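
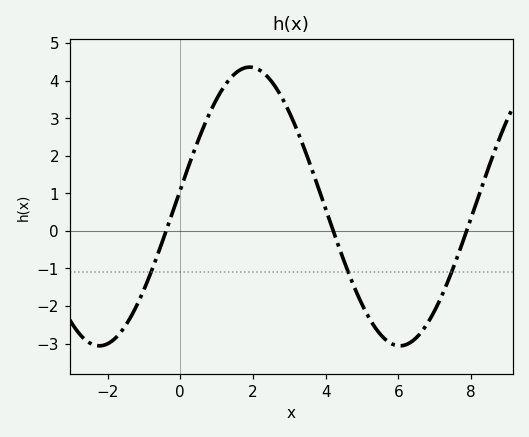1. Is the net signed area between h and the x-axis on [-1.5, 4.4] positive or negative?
positive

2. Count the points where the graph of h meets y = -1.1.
3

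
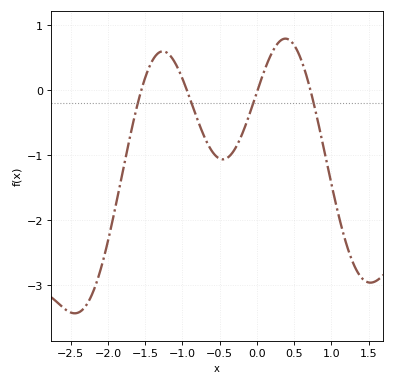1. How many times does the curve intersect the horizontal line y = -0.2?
4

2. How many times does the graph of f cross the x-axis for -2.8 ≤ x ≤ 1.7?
4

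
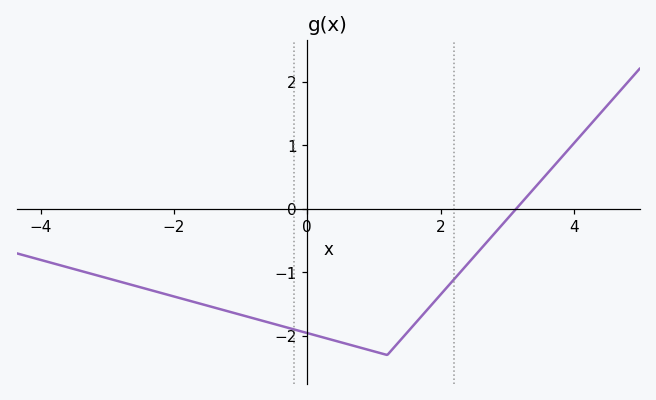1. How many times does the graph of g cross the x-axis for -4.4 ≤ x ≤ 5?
1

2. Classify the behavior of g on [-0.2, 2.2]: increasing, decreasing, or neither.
neither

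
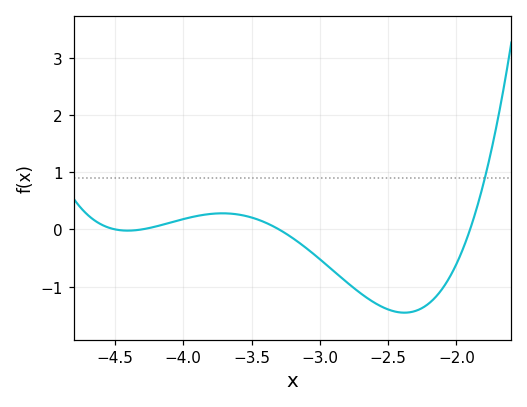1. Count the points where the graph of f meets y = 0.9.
1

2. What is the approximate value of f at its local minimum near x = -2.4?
-1.46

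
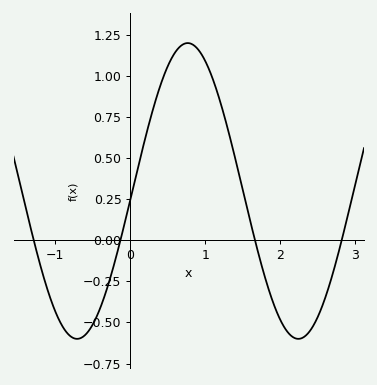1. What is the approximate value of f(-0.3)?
-0.279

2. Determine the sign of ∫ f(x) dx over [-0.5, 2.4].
positive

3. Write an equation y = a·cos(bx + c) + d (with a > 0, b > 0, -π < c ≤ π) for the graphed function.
y = 0.9cos(2.13x - 1.63) + 0.3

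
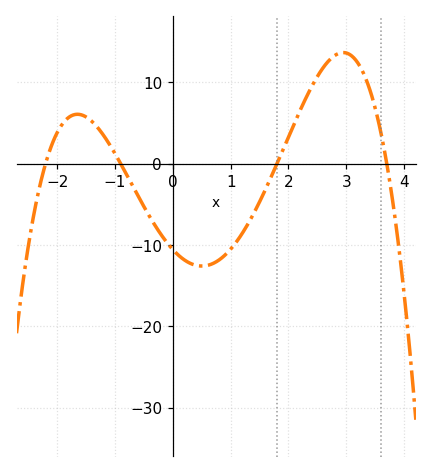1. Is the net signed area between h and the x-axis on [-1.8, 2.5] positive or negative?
negative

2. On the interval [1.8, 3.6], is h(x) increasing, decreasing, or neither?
neither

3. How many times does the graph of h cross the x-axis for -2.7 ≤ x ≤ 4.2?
4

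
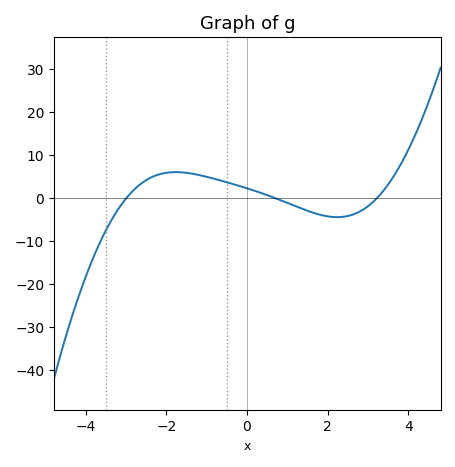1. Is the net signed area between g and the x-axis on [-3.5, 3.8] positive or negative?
positive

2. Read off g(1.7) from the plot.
-3.52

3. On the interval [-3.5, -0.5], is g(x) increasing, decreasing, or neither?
neither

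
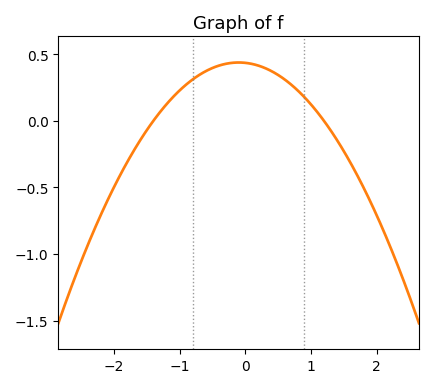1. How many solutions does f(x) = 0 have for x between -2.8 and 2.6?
2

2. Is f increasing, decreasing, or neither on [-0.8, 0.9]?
neither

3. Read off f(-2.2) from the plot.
-0.707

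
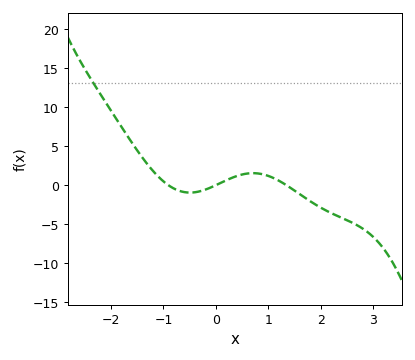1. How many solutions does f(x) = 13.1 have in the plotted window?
1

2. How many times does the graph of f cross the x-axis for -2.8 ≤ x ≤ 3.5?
3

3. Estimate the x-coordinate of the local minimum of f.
-0.495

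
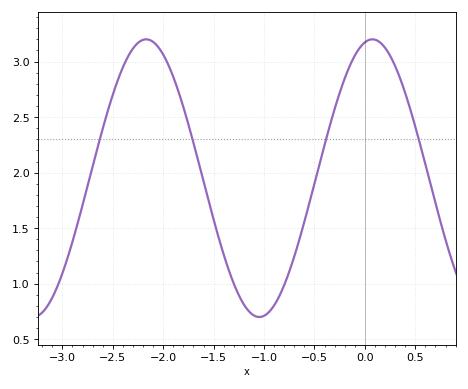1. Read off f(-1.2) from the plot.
0.8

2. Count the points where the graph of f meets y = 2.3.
4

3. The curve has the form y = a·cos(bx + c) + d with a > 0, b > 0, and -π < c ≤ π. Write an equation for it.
y = 1.25cos(2.8x - 0.21) + 1.95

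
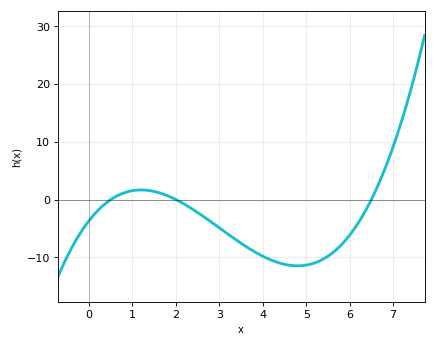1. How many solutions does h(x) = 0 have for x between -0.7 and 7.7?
3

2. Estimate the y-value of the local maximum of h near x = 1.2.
2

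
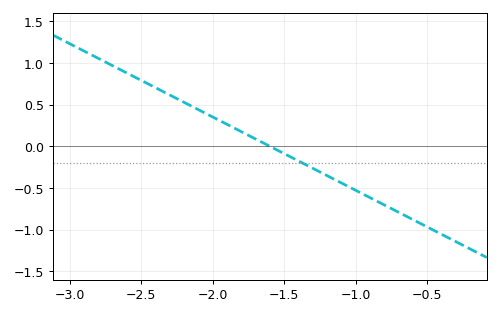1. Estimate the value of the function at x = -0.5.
-0.968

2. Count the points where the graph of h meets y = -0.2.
1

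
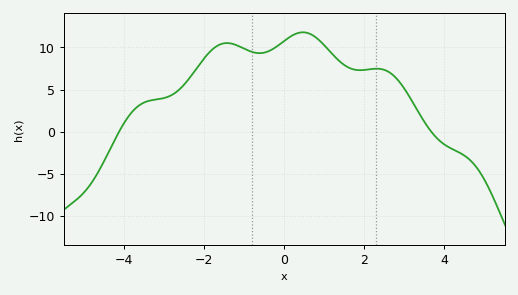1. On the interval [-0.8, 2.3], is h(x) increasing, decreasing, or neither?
neither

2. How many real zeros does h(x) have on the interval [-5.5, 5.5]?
2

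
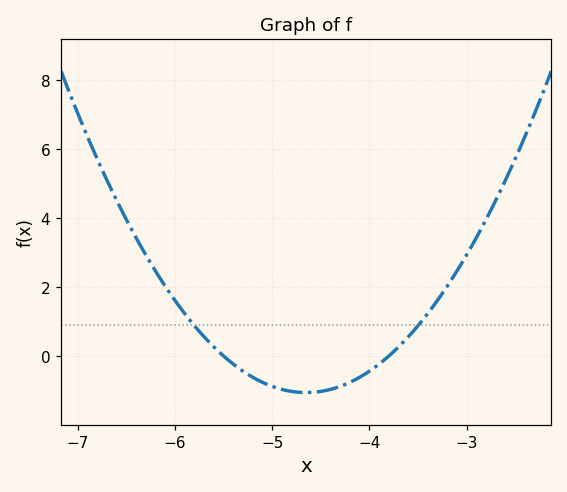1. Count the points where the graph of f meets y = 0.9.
2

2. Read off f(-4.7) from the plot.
-1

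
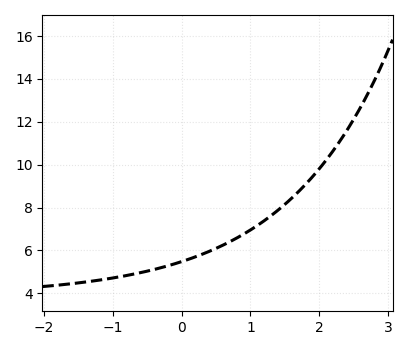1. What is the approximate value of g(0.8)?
6.6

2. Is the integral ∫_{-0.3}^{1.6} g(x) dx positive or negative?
positive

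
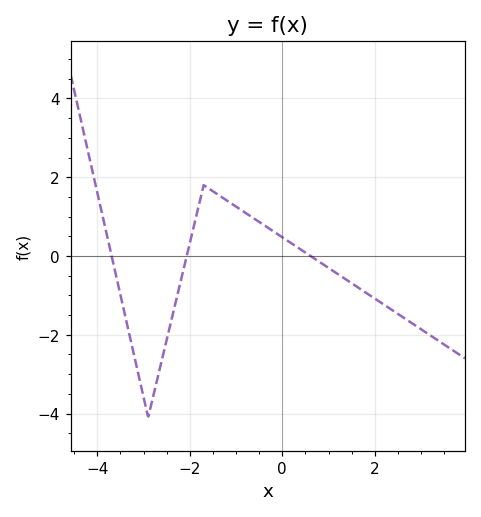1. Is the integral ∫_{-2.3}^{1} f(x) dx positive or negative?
positive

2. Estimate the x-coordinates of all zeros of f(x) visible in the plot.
-3.6, -2, 0.6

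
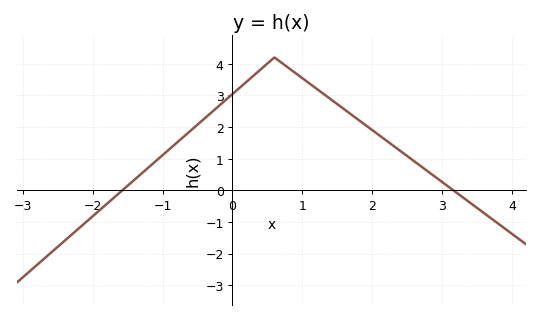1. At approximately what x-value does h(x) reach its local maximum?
0.6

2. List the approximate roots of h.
-1.57, 3.16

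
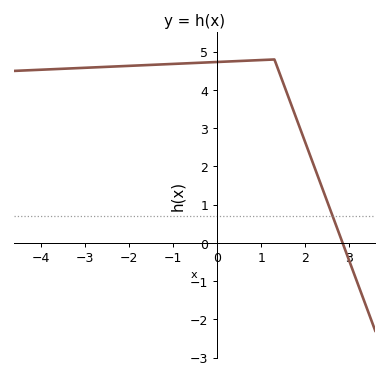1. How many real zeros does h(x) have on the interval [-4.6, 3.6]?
1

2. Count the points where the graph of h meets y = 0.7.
1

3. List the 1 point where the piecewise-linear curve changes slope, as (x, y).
(1.3, 4.8)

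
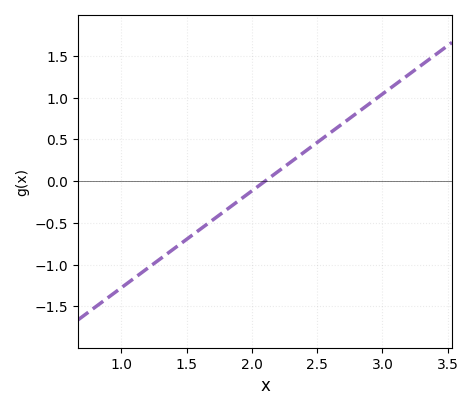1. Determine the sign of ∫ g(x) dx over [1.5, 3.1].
positive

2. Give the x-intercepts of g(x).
2.1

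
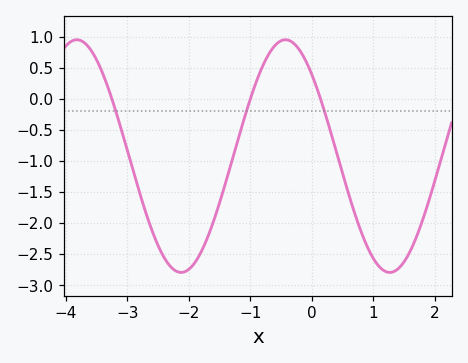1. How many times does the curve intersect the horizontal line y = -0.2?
3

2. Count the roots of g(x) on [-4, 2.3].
3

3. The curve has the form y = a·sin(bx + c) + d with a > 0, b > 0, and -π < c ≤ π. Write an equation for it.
y = 1.87sin(1.85x + 2.36) - 0.92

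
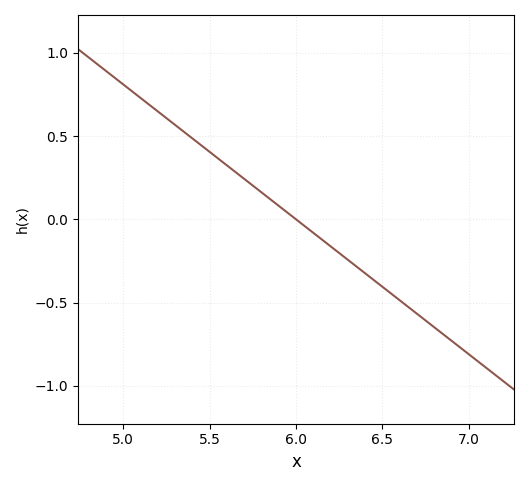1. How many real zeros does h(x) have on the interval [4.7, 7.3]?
1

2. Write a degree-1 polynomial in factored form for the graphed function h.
y = -0.81(x - 6)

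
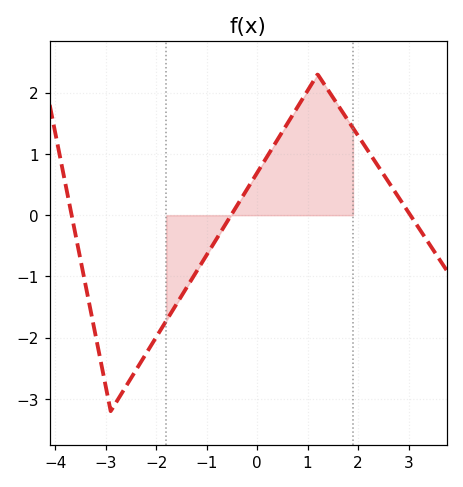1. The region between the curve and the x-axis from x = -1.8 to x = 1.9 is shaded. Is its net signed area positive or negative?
positive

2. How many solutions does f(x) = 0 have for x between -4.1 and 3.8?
3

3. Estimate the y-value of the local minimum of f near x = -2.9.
-3.2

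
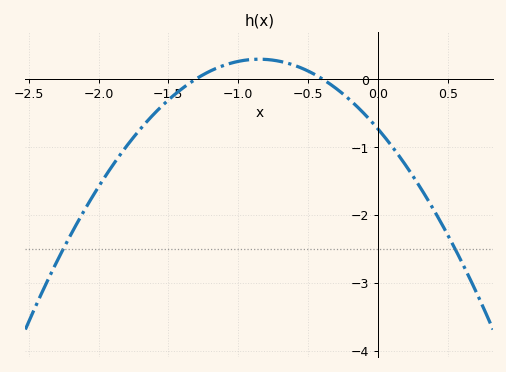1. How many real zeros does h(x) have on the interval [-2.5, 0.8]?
2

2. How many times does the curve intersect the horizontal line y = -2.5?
2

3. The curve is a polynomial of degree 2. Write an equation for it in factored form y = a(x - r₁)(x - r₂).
y = -1.42(x + 1.3)(x + 0.4)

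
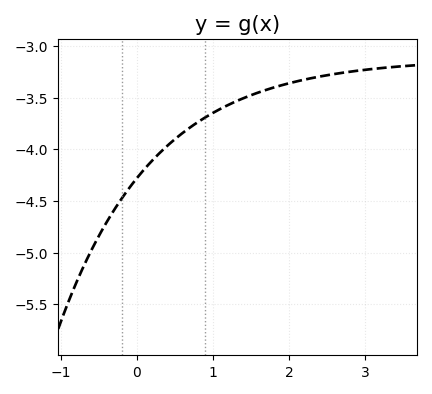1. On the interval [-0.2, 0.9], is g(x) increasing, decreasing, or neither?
increasing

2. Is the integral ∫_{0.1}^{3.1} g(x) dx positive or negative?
negative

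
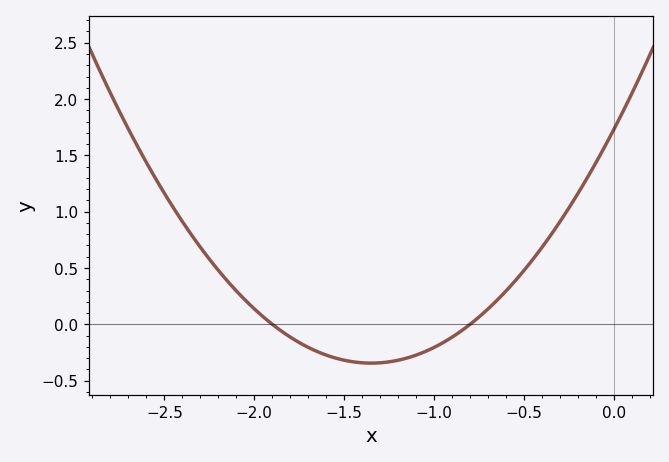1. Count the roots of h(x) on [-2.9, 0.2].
2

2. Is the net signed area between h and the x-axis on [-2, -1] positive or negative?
negative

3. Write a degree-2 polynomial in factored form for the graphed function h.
y = 1.14(x + 1.9)(x + 0.8)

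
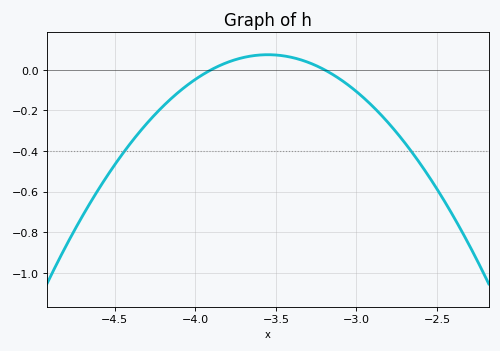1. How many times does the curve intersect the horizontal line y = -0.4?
2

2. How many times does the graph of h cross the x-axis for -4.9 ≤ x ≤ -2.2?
2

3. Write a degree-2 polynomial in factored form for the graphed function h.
y = -0.6(x + 3.9)(x + 3.2)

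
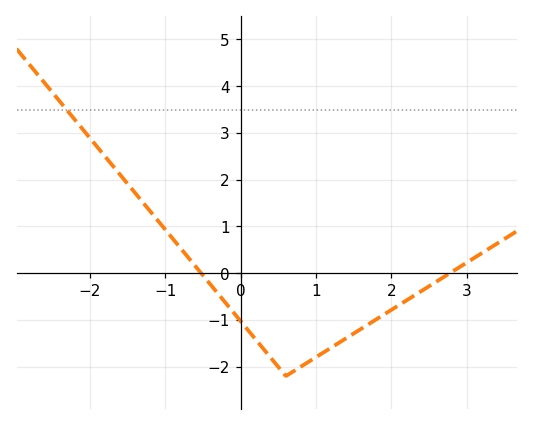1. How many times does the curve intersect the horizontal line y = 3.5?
1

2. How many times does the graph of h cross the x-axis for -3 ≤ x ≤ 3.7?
2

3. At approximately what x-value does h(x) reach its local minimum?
0.601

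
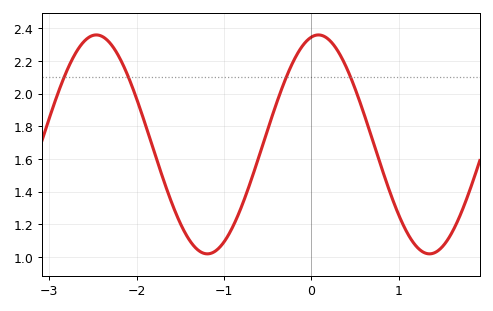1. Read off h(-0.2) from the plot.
2.2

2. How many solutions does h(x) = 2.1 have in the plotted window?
4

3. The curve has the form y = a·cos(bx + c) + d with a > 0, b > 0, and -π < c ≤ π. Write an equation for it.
y = 0.67cos(2.47x - 0.202) + 1.69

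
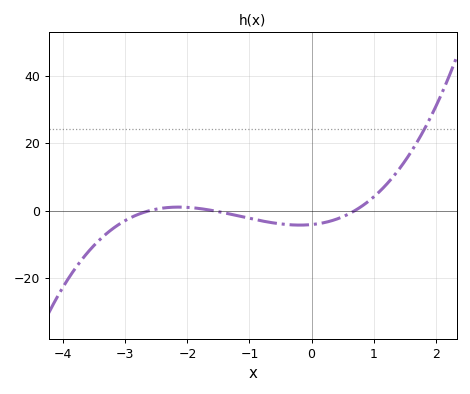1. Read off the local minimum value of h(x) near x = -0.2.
-4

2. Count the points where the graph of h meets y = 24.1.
1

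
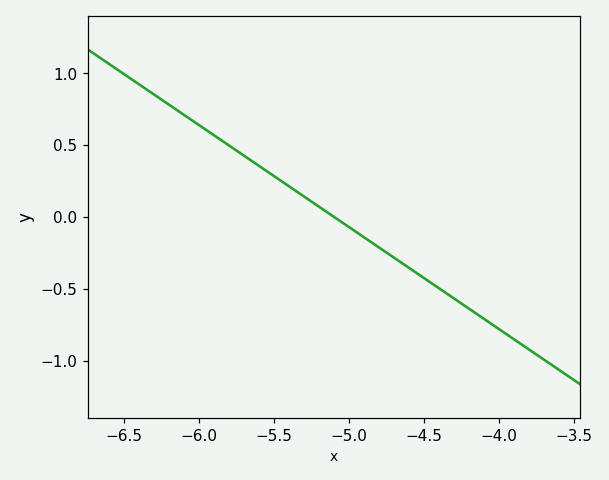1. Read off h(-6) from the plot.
0.65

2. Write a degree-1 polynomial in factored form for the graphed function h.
y = -0.71(x + 5.1)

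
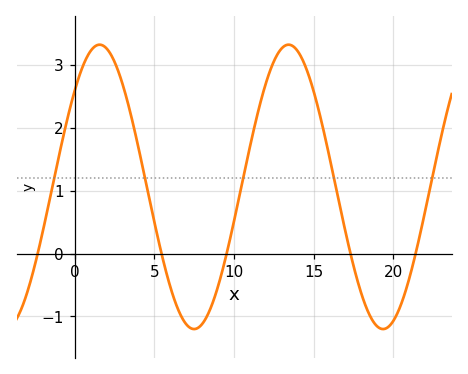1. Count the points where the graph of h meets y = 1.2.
5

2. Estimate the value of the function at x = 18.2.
-0.793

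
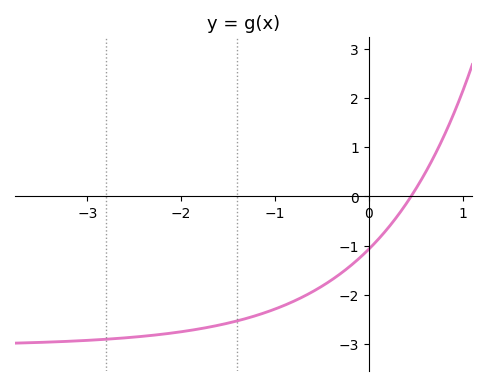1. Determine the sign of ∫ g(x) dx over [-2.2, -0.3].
negative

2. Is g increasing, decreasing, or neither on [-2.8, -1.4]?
increasing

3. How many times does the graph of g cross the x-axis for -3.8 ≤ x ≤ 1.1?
1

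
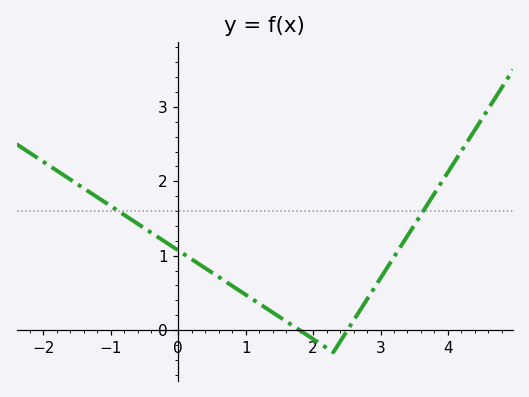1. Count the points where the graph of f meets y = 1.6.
2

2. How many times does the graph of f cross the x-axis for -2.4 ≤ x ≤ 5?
2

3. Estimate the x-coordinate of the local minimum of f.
2.3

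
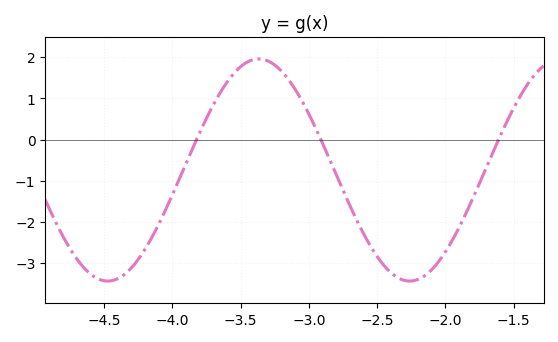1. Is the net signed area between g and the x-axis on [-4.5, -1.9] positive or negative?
negative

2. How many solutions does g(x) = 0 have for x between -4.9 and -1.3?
3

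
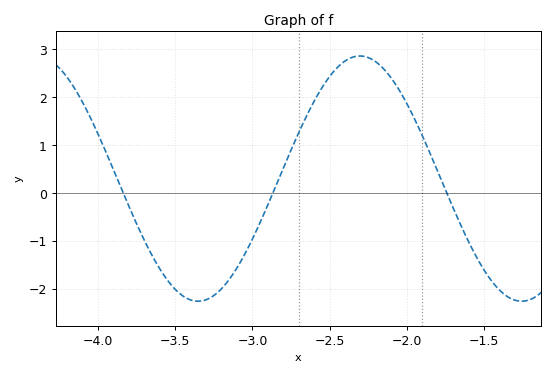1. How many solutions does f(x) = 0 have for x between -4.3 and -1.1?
3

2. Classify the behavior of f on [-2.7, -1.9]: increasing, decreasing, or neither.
neither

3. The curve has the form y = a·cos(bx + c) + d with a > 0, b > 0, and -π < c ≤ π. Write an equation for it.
y = 2.56cos(3x + 0.632) + 0.3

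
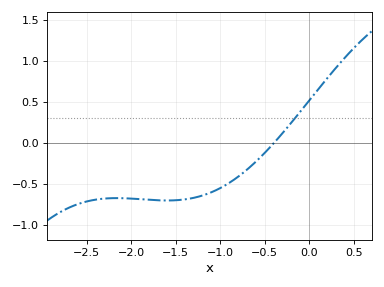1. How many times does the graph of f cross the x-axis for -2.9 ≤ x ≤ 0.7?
1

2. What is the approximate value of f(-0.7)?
-0.35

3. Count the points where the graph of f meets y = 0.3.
1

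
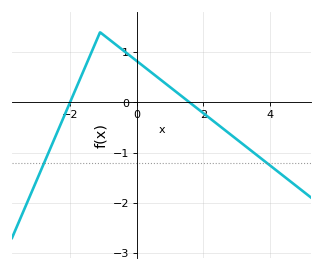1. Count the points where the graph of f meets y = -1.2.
2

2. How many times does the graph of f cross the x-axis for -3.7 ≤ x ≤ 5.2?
2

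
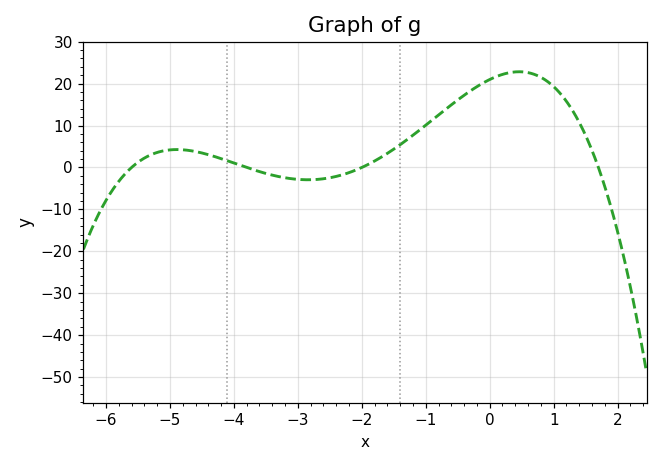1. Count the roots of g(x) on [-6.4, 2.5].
4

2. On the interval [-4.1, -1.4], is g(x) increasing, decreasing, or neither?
neither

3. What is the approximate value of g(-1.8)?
2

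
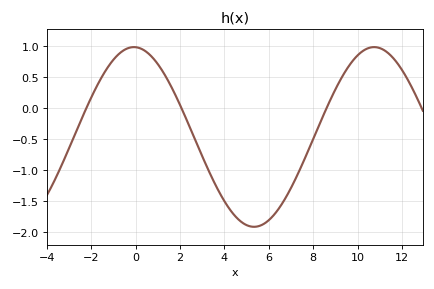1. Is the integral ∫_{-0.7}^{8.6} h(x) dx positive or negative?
negative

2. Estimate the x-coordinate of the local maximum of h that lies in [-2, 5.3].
0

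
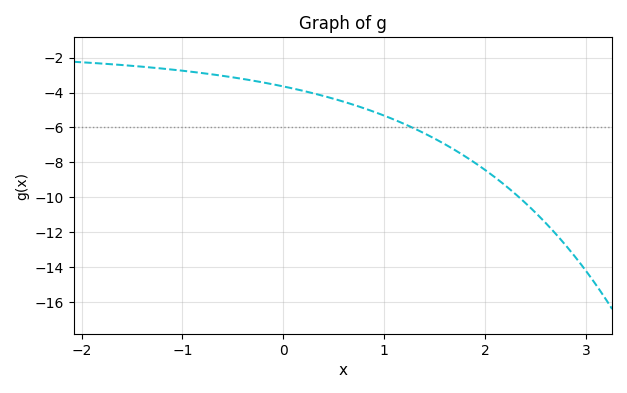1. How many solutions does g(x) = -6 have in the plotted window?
1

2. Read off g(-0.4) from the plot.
-3.22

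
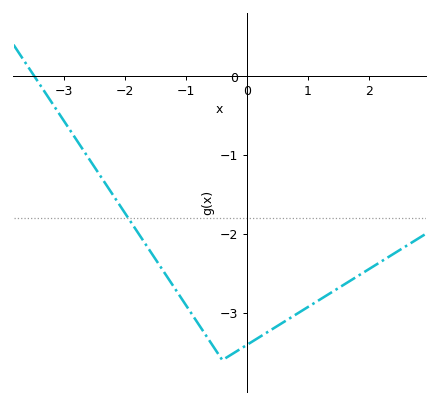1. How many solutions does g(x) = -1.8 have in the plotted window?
1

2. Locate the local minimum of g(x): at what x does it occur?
-0.399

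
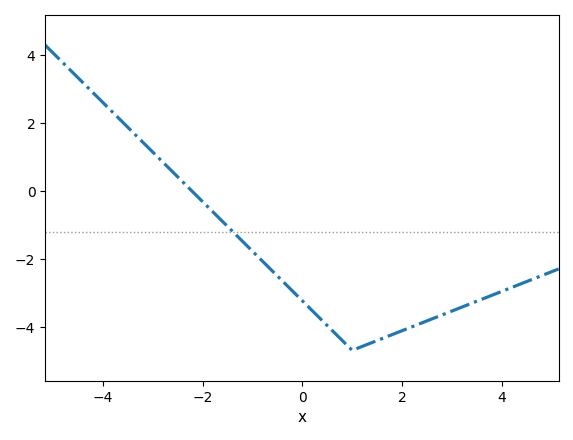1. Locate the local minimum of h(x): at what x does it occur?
1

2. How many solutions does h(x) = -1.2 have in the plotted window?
1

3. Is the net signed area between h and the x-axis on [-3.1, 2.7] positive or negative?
negative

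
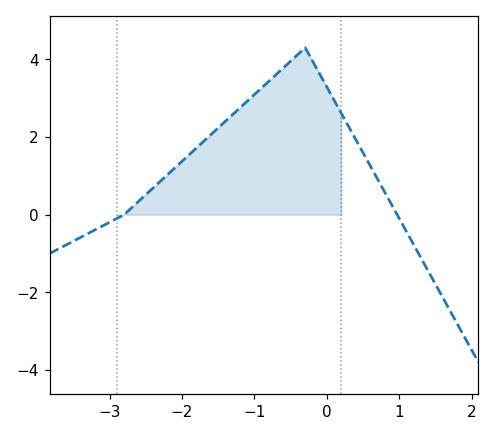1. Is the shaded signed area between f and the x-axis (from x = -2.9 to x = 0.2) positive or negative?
positive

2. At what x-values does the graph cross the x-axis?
-2.8, 0.969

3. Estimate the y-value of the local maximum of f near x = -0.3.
4.3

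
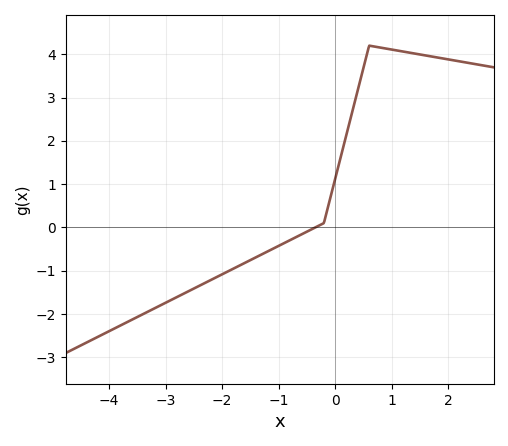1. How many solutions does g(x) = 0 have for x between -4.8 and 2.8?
1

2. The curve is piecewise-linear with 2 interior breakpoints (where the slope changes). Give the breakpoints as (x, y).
(-0.2, 0.1); (0.6, 4.2)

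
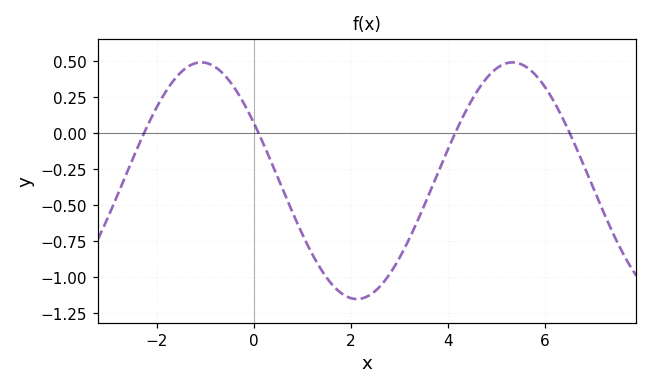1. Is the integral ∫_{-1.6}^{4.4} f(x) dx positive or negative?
negative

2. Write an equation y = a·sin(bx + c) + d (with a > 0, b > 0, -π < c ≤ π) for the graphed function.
y = 0.82sin(0.98x + 2.63) - 0.33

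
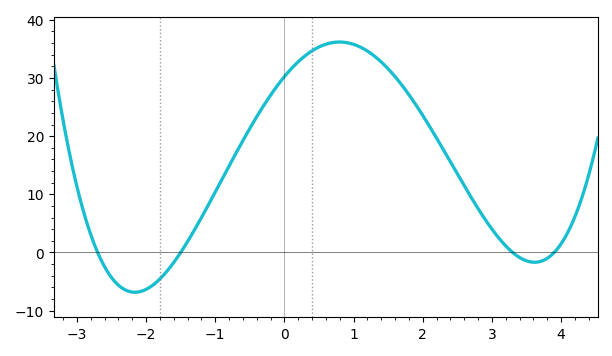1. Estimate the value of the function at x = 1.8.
27.1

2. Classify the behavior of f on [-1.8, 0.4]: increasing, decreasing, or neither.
increasing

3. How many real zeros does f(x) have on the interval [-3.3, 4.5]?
4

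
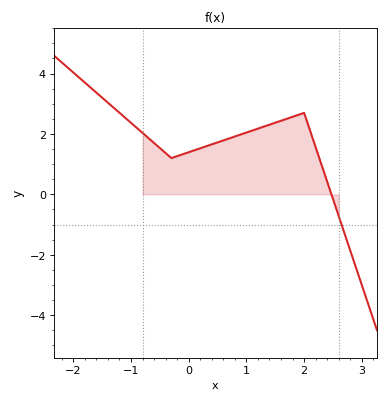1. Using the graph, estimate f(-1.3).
2.8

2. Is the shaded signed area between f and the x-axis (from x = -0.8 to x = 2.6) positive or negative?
positive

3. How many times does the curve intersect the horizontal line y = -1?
1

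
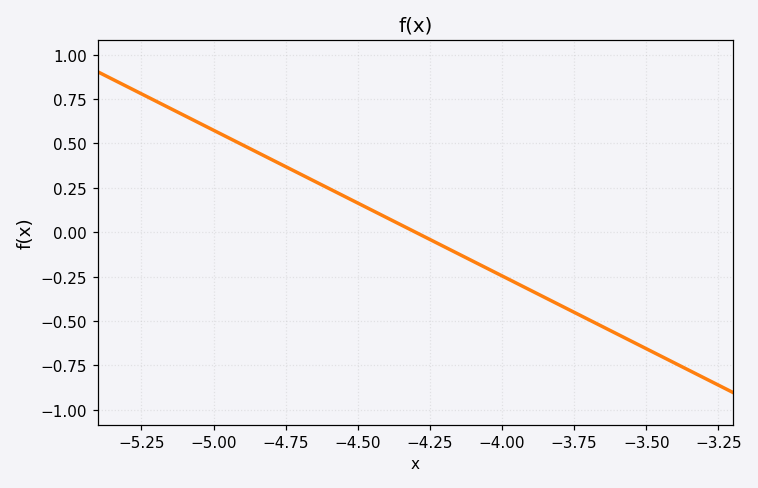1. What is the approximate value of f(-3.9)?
-0.328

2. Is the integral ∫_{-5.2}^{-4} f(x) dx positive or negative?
positive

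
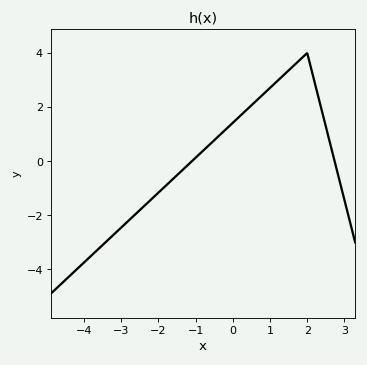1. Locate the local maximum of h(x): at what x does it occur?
2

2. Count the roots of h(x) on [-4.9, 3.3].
2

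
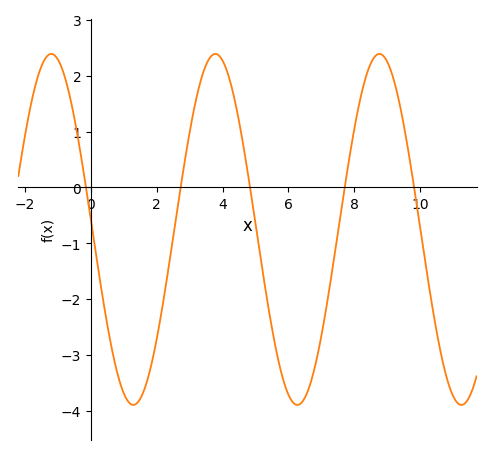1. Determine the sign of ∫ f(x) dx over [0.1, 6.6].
negative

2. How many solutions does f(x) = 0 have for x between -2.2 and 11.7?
5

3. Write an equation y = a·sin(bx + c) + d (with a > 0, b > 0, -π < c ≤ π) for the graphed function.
y = 3.14sin(1.26x + 3.09) - 0.75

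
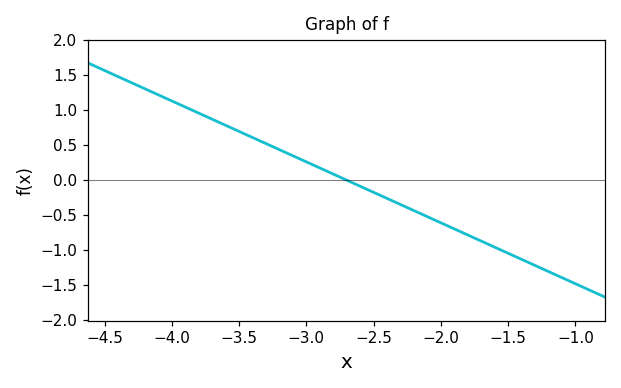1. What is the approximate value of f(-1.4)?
-1.13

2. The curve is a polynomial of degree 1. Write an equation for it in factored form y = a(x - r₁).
y = -0.87(x + 2.7)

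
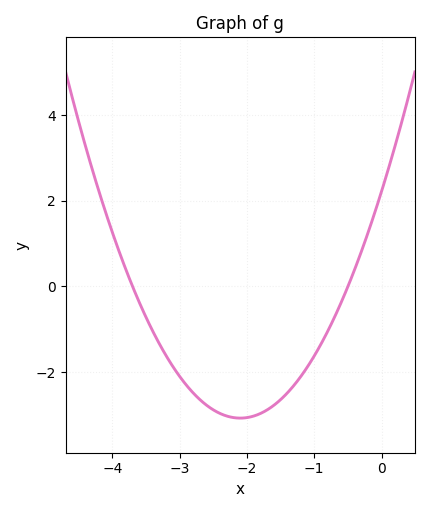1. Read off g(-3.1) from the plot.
-1.87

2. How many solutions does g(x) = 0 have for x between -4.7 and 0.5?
2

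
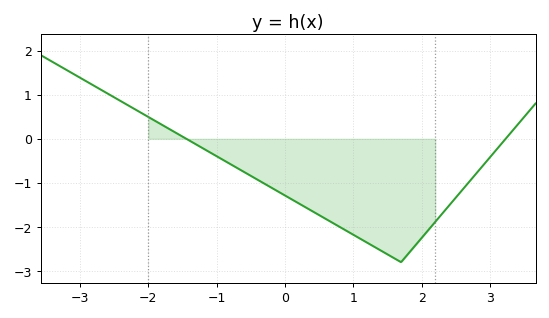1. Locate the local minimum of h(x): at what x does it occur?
1.7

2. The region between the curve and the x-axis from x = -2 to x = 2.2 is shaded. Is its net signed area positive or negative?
negative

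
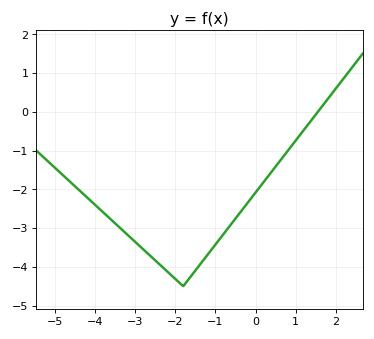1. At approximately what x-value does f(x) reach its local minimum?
-1.8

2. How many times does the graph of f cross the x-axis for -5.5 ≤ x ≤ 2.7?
1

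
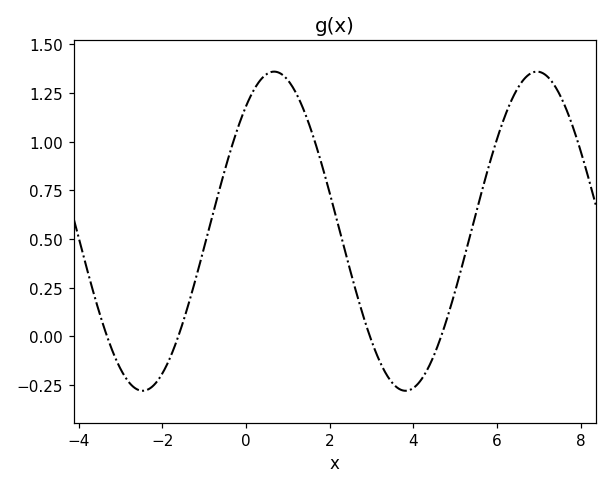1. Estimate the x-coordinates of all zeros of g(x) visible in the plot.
-3.32, -1.62, 2.96, 4.66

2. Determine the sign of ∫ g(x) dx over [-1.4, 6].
positive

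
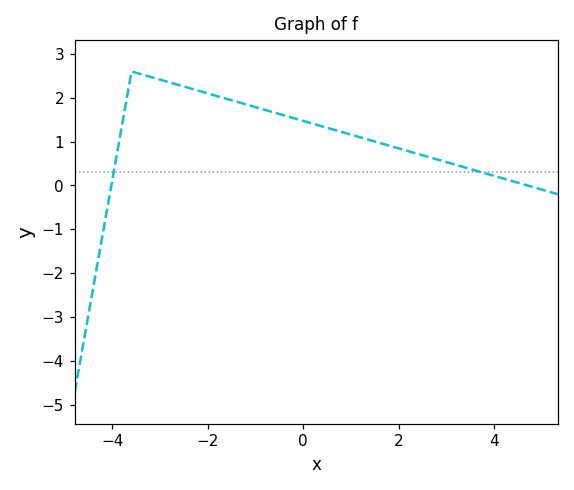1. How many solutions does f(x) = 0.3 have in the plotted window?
2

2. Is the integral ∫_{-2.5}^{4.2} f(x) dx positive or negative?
positive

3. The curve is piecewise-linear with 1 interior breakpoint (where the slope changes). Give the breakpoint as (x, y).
(-3.6, 2.6)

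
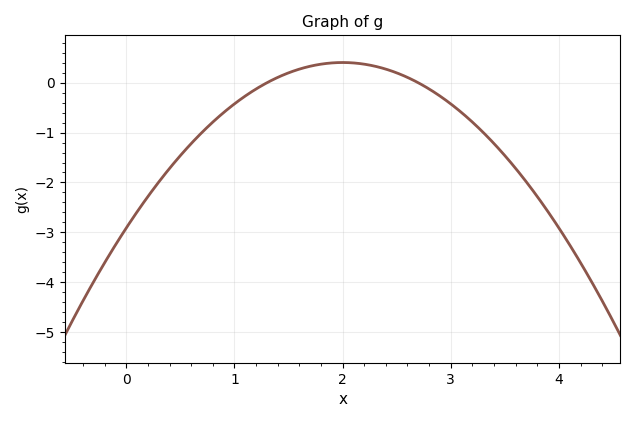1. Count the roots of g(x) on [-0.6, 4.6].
2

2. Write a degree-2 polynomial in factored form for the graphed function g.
y = -0.83(x - 1.3)(x - 2.7)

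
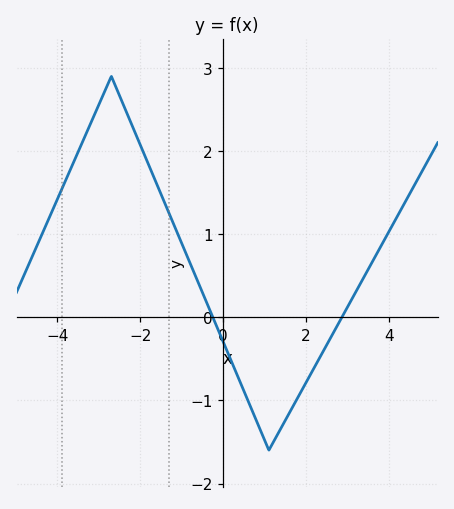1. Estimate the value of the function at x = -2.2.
2.31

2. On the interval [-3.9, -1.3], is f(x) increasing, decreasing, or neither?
neither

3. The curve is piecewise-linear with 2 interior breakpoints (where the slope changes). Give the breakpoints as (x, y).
(-2.7, 2.9); (1.1, -1.6)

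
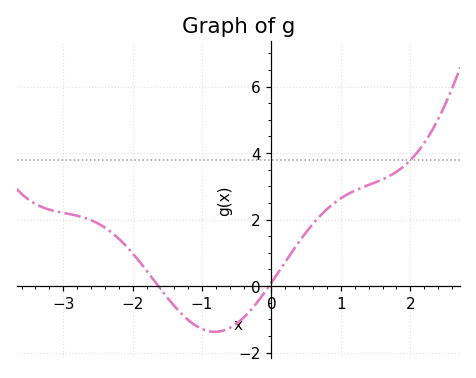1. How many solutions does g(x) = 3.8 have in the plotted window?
1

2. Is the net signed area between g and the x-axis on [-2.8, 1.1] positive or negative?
positive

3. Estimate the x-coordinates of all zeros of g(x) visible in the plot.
-1.63, -0.034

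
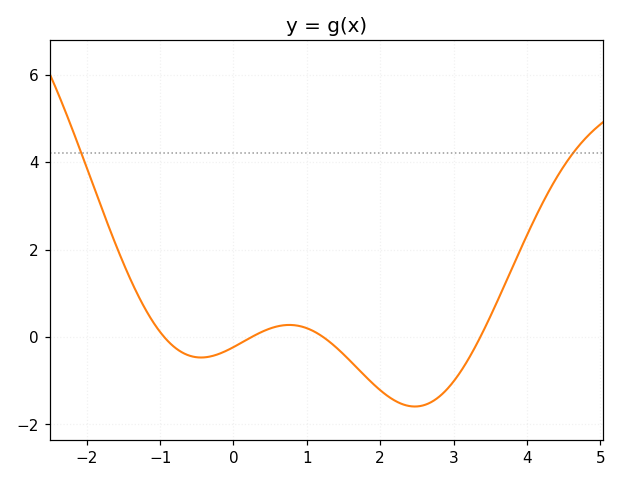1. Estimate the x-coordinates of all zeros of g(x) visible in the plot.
-0.946, 0.251, 1.22, 3.37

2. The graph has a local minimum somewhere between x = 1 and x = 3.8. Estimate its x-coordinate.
2.47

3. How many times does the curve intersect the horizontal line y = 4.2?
2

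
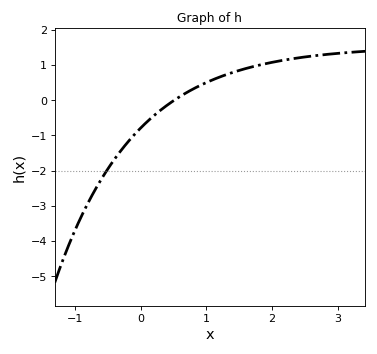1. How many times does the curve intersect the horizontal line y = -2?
1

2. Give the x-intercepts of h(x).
0.514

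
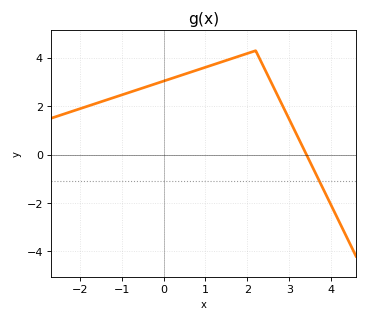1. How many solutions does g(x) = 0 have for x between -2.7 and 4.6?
1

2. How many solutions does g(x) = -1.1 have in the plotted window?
1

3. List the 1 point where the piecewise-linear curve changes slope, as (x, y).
(2.2, 4.3)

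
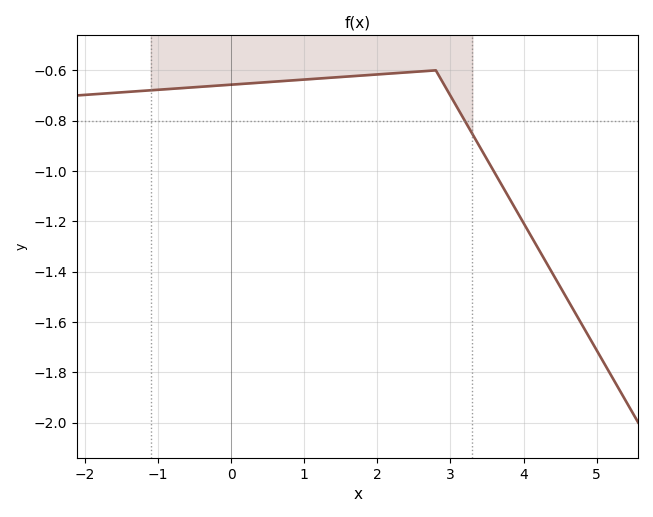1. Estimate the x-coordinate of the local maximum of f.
2.8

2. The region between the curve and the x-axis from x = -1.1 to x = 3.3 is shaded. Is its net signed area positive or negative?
negative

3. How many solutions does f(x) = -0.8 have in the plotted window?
1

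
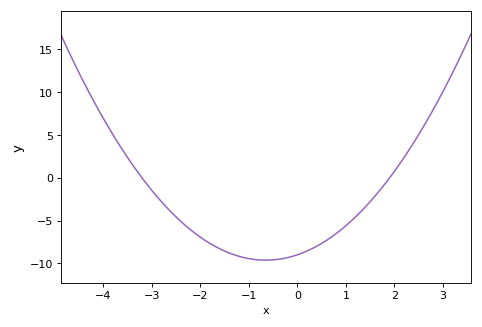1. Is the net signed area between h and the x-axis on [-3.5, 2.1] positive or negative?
negative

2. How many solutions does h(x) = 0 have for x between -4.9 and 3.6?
2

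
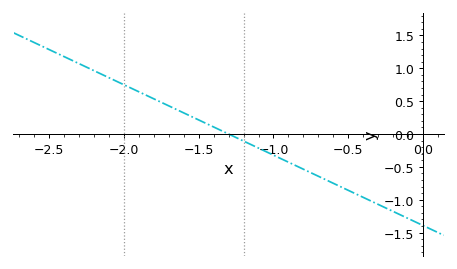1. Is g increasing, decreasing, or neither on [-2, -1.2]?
decreasing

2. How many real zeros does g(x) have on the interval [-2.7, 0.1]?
1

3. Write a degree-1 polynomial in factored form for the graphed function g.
y = -1.07(x + 1.3)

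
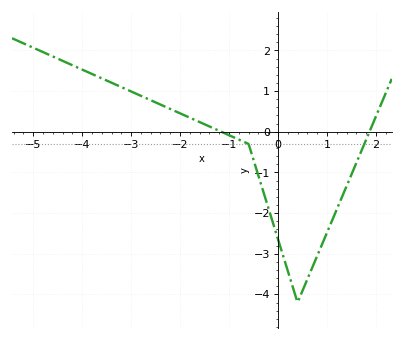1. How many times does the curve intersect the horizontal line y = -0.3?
2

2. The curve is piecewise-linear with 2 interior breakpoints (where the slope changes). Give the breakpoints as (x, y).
(-0.6, -0.3); (0.4, -4.2)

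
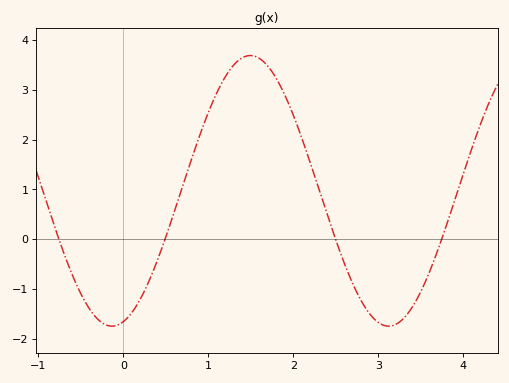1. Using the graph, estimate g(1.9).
2.9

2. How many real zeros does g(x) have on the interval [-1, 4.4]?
4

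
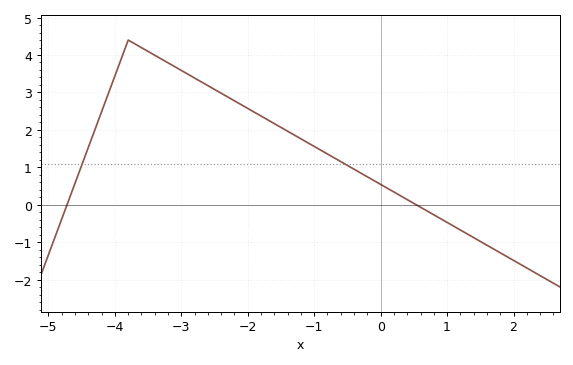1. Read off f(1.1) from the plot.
-0.6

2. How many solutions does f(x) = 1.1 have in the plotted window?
2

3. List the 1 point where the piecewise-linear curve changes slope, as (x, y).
(-3.8, 4.4)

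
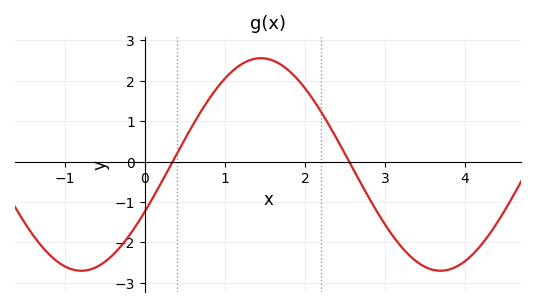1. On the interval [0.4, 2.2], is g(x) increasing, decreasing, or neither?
neither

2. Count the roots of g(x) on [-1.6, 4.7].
2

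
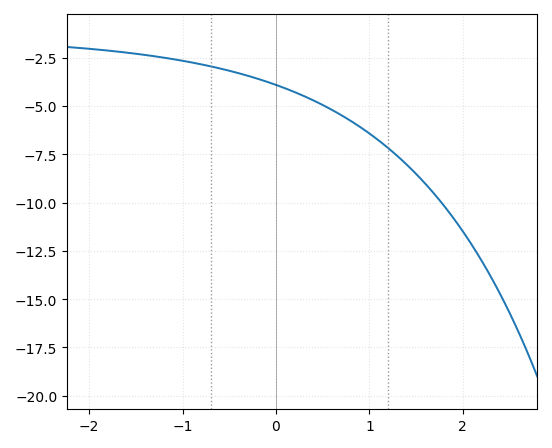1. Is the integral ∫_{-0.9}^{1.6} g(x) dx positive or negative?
negative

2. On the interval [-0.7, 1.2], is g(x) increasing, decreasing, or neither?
decreasing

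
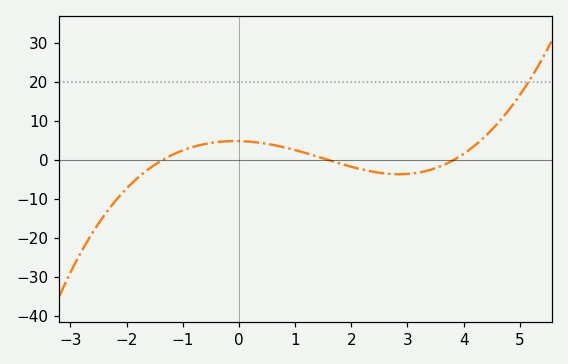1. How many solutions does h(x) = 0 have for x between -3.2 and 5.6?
3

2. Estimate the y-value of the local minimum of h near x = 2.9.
-3.71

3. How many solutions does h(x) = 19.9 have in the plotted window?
1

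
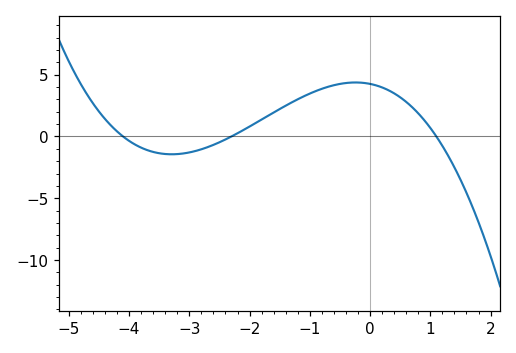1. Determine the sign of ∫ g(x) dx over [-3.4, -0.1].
positive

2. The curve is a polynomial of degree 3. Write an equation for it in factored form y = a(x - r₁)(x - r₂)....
y = -0.41(x + 4.1)(x + 2.3)(x - 1.1)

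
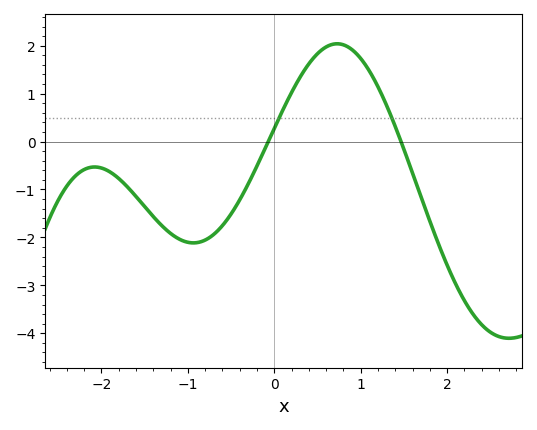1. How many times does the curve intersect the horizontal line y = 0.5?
2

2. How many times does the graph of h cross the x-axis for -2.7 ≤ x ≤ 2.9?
2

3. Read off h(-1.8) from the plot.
-0.771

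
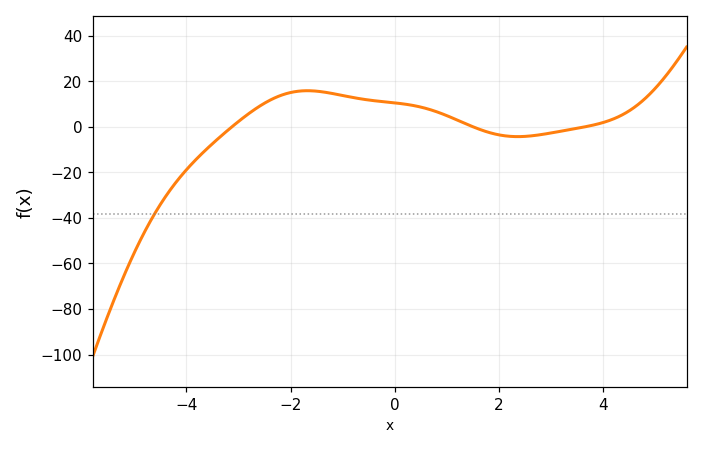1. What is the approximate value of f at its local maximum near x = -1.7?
15.9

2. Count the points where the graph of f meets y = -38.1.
1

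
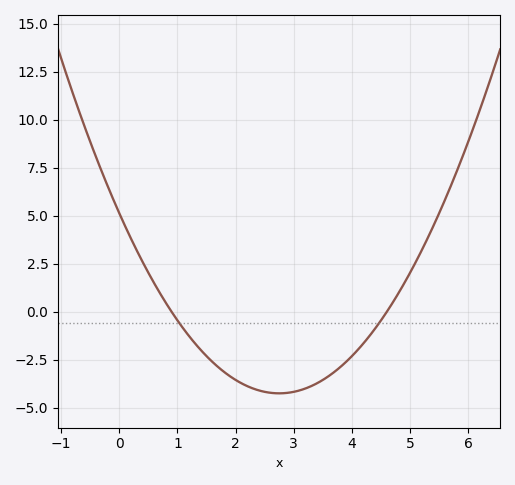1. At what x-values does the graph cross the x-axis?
1, 4.6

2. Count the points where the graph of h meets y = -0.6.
2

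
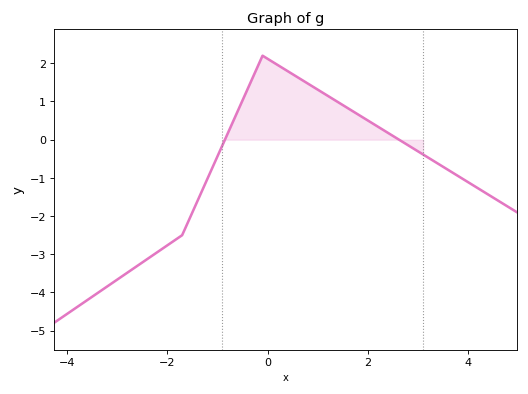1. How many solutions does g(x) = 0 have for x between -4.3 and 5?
2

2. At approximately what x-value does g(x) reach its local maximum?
0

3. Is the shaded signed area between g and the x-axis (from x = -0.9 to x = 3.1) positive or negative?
positive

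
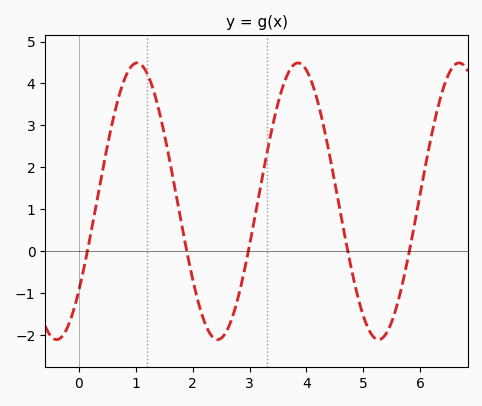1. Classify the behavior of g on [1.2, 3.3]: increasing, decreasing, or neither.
neither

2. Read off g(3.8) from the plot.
4.5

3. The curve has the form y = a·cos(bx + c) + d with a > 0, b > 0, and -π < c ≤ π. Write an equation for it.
y = 3.3cos(2.2x - 2.3) + 1.19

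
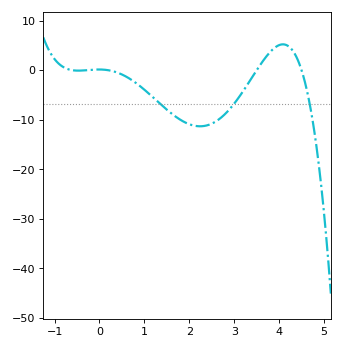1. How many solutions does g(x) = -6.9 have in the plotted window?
3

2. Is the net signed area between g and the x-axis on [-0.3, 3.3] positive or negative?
negative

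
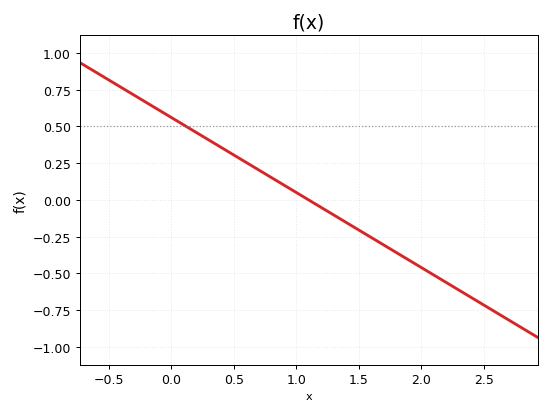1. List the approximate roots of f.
1.1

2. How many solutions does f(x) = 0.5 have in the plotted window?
1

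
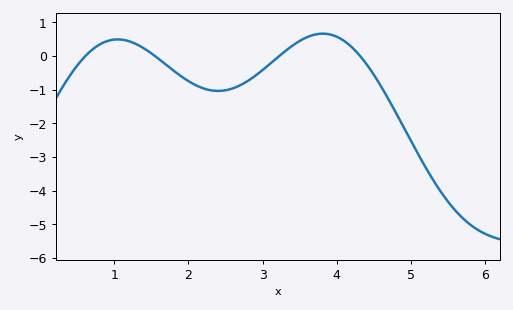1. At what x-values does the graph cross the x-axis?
0.6, 1.5, 3.2, 4.3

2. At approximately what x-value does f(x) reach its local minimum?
2.4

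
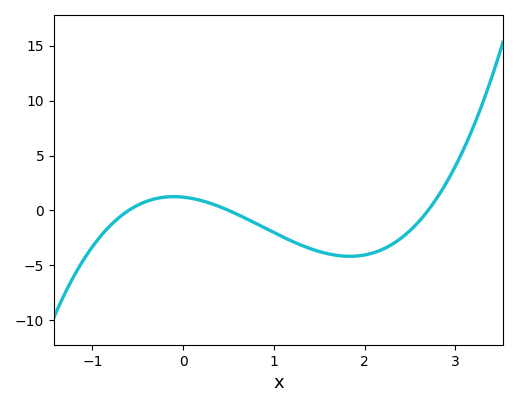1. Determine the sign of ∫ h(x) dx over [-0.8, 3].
negative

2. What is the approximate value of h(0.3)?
0.5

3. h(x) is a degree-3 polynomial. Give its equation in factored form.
y = 1.49(x + 0.6)(x - 0.5)(x - 2.7)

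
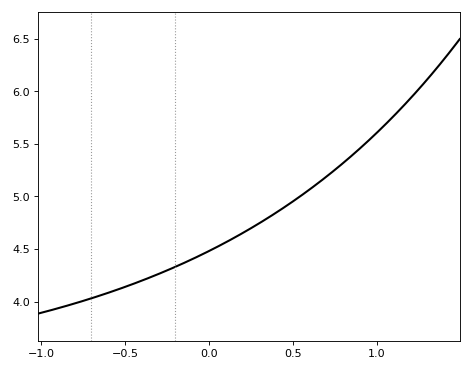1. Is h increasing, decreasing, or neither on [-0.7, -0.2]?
increasing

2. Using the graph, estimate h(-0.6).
4.08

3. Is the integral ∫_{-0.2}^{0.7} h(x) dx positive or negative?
positive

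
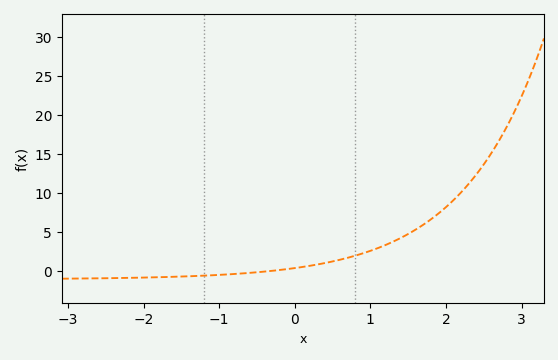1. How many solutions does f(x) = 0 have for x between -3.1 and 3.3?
1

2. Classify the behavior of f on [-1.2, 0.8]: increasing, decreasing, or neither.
increasing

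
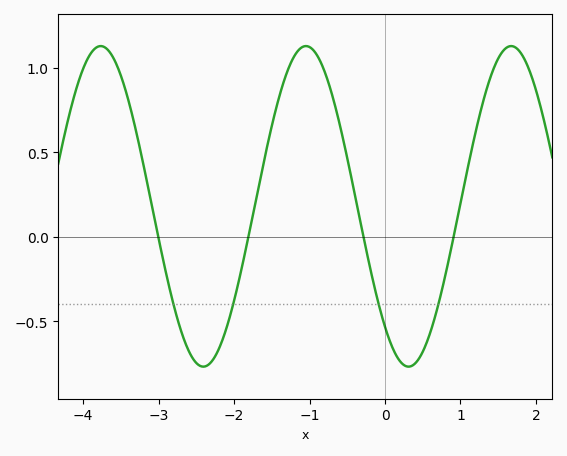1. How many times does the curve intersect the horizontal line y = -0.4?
4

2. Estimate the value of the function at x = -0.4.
0.25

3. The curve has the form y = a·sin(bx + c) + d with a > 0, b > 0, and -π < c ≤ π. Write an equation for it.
y = 0.95sin(2.31x - 2.29) + 0.18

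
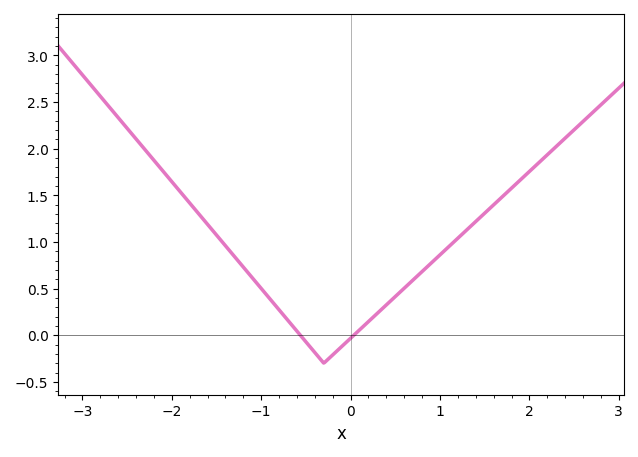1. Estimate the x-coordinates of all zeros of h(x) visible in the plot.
-0.6, 0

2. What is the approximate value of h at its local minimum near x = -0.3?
-0.3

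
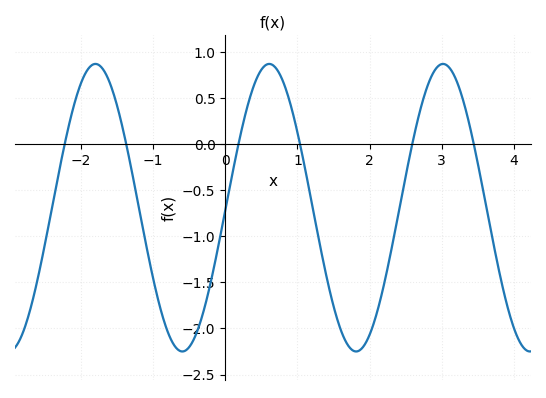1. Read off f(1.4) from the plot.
-1.45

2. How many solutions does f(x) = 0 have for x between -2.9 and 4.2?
6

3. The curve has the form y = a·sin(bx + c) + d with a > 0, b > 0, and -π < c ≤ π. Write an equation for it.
y = 1.56sin(2.6x - 0.02) - 0.69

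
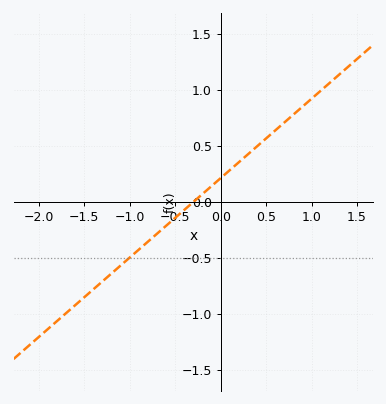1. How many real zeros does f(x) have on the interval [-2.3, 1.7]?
1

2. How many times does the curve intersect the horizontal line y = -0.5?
1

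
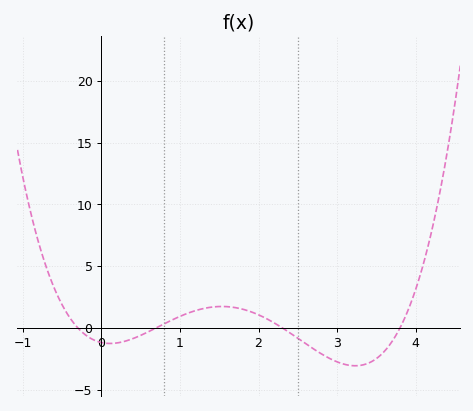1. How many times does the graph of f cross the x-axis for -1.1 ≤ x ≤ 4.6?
4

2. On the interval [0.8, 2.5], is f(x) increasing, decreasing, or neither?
neither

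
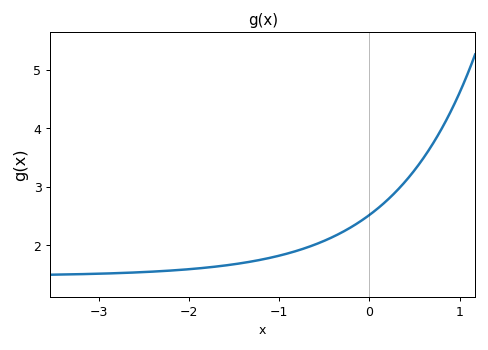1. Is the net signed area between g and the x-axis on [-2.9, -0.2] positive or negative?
positive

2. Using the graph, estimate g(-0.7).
1.96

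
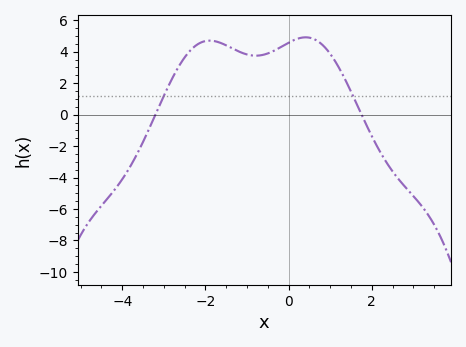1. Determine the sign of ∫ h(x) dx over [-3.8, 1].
positive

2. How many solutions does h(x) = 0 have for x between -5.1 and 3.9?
2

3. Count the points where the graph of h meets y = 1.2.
2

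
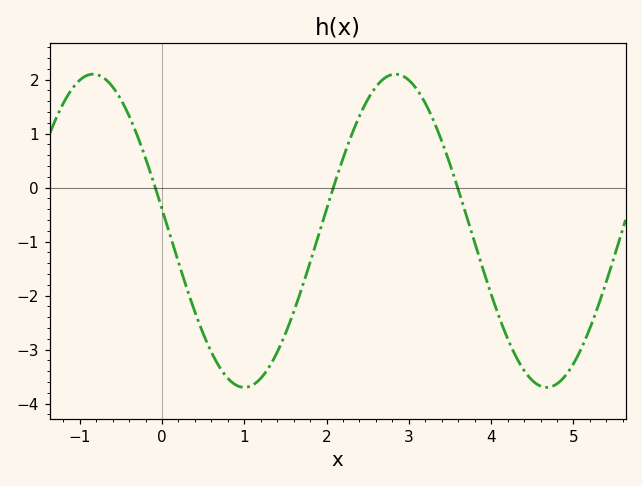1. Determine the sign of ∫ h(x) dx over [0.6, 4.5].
negative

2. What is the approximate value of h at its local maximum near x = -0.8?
2.1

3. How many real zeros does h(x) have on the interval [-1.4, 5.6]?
3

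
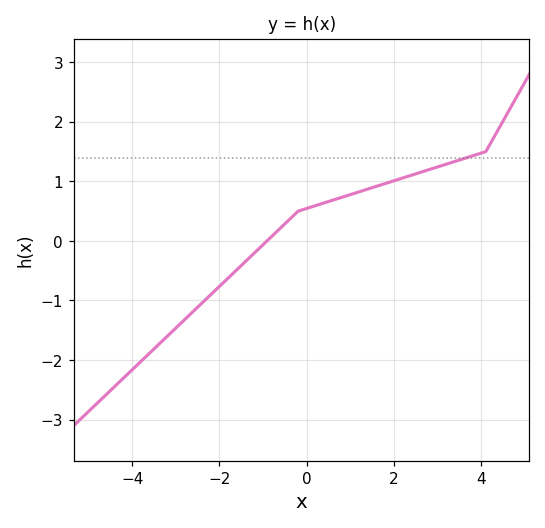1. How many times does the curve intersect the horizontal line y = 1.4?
1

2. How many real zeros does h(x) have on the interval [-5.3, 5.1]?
1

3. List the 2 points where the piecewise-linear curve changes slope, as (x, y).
(-0.2, 0.5); (4.1, 1.5)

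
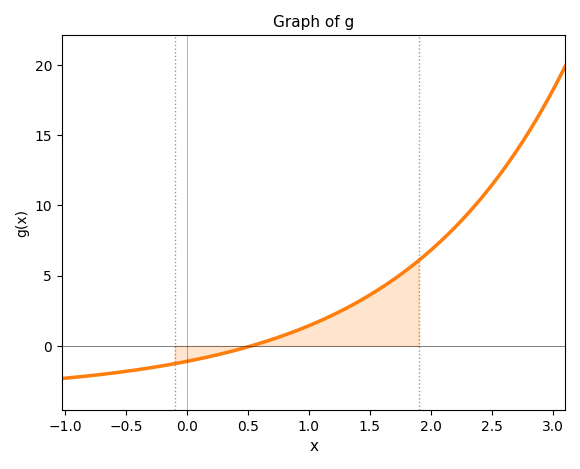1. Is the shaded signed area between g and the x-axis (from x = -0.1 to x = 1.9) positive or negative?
positive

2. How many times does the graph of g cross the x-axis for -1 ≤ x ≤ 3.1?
1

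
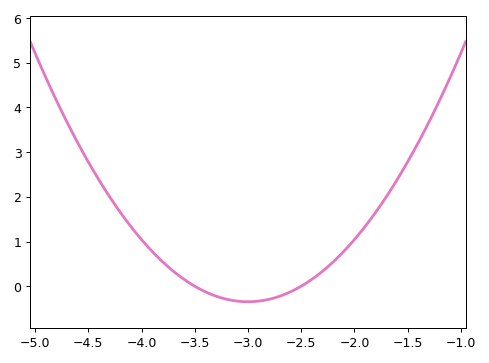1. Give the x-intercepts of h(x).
-3.5, -2.5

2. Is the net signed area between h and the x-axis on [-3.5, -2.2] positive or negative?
negative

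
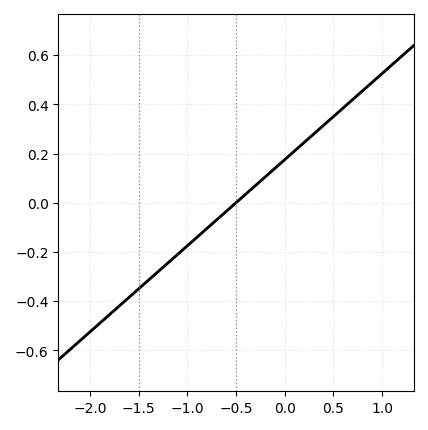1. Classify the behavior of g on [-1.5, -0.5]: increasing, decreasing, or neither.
increasing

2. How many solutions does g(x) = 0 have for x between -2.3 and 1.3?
1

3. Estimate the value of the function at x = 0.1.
0.2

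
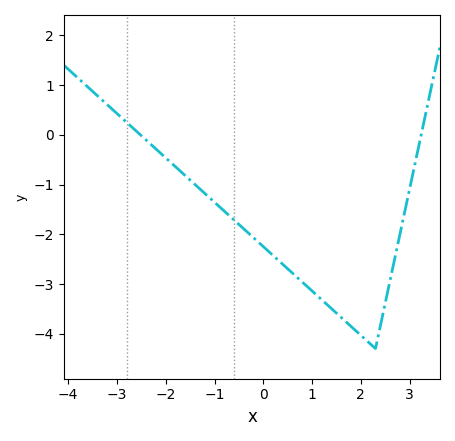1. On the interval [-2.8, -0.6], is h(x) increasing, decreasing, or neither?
decreasing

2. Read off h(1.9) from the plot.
-3.9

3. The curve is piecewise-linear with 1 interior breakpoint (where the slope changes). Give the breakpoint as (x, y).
(2.3, -4.3)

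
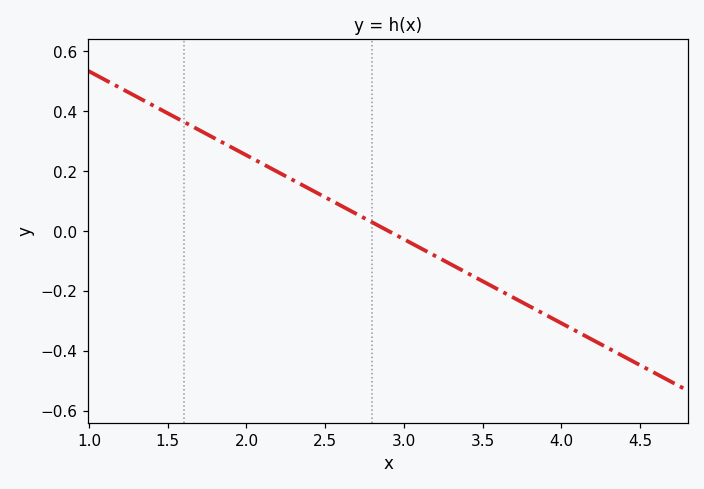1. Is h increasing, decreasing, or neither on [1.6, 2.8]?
decreasing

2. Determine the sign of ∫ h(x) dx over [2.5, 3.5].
negative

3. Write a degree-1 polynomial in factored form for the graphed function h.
y = -0.28(x - 2.9)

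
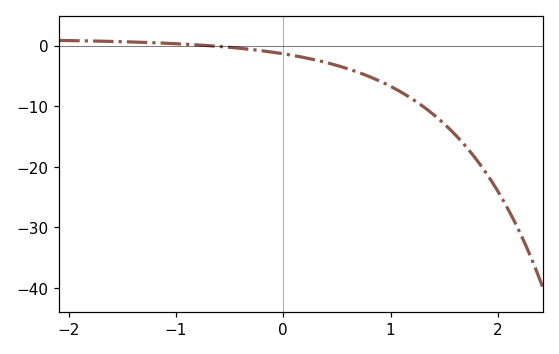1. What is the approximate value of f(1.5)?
-12.9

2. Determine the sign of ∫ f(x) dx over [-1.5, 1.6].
negative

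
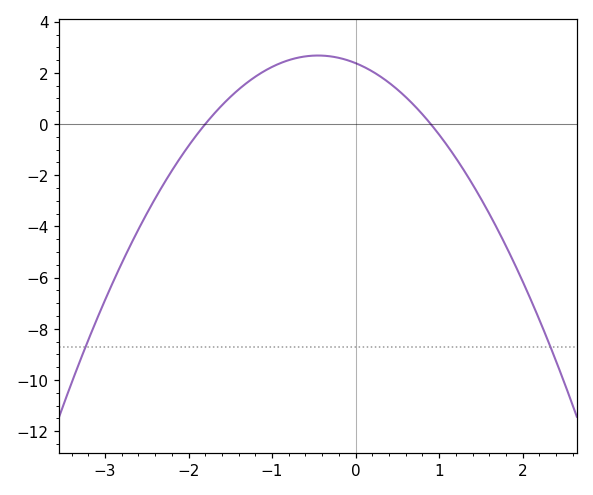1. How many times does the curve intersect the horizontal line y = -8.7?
2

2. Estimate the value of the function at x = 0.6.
1.06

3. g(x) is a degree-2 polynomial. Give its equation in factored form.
y = -1.47(x + 1.8)(x - 0.9)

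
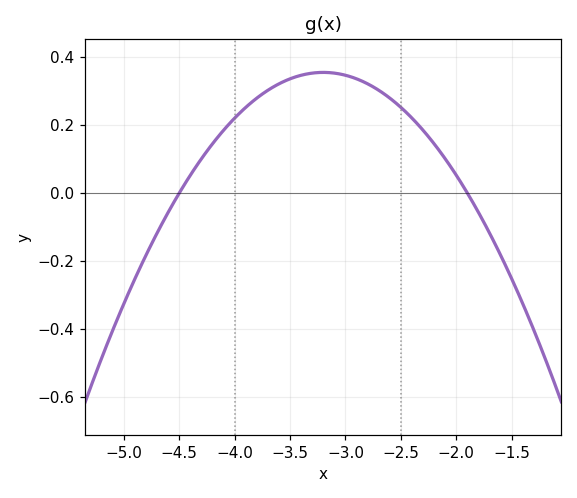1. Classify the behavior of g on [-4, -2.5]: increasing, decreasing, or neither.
neither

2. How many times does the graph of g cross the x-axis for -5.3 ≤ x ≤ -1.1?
2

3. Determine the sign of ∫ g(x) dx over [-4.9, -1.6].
positive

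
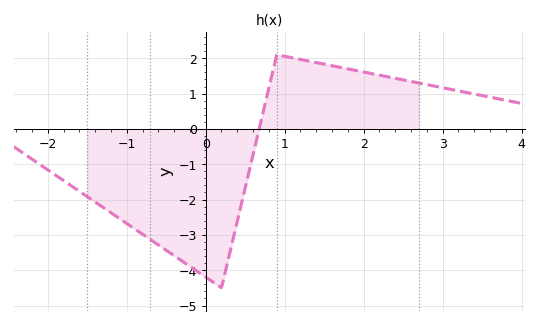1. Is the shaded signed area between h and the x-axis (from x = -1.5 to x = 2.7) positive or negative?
negative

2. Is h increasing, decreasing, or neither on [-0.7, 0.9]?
neither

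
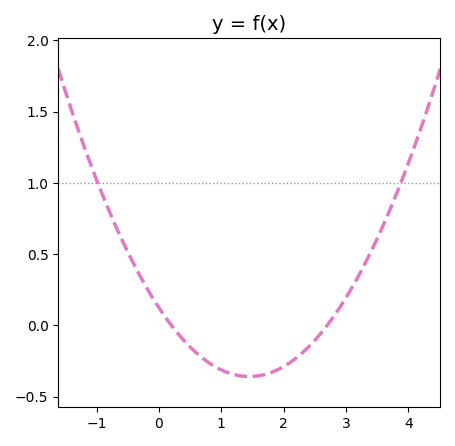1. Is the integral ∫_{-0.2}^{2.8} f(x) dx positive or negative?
negative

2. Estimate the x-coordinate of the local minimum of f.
1.45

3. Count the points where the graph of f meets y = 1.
2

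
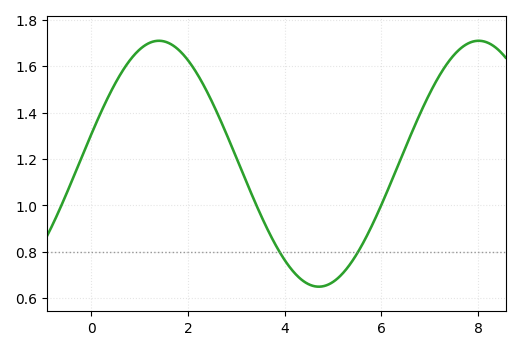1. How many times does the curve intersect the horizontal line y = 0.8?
2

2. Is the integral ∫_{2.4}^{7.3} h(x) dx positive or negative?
positive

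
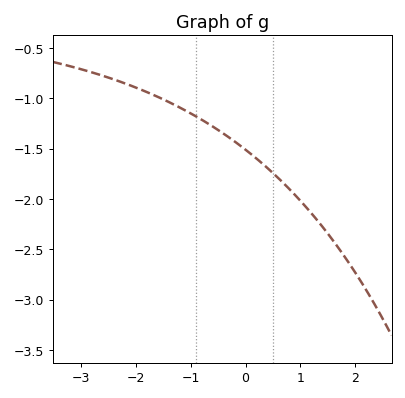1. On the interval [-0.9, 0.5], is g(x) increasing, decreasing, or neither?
decreasing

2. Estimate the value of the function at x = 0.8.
-1.9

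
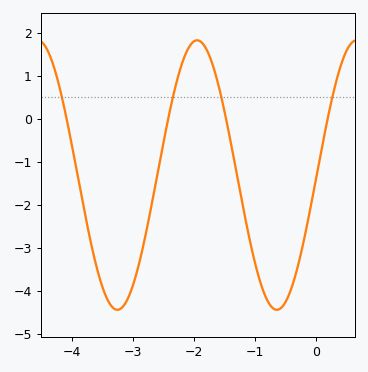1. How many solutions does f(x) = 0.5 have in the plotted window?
4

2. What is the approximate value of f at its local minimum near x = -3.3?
-4.44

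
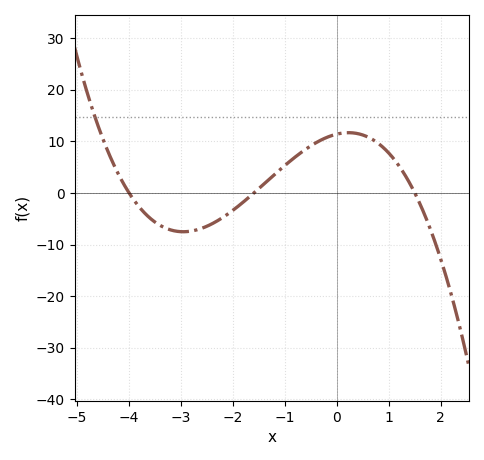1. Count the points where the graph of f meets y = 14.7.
1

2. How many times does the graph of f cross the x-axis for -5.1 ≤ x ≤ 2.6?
3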